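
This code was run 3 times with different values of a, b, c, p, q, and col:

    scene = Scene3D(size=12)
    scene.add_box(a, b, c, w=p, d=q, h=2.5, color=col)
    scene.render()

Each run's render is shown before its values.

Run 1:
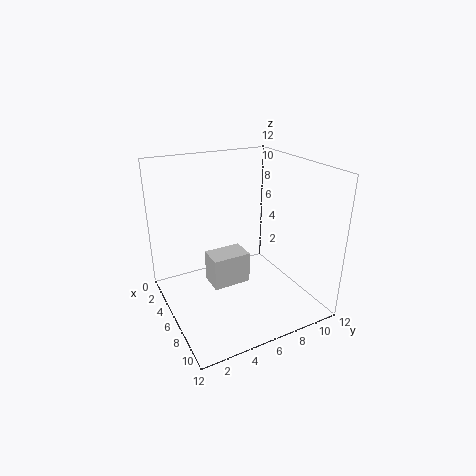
a = 6; b = 3; c = 3; p = 2; q = 3; col = 'lightgray'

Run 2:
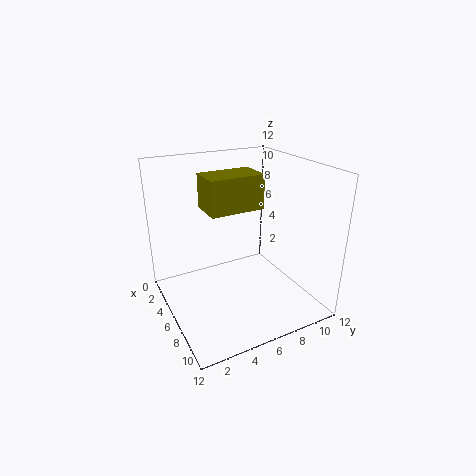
a = 6.5; b = 2.5; c = 9.5; p = 2.5; q = 4; col = 'olive'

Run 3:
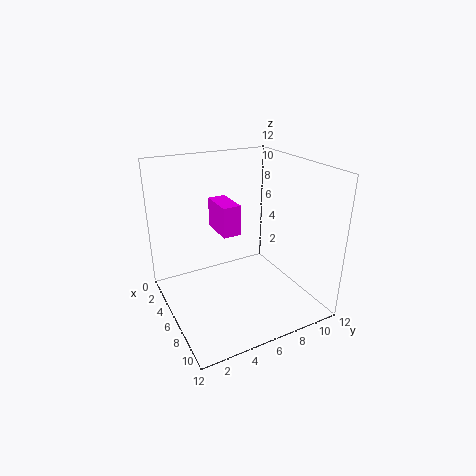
a = 3.5; b = 4.5; c = 6.5; p = 3; q = 1.5; col = 'magenta'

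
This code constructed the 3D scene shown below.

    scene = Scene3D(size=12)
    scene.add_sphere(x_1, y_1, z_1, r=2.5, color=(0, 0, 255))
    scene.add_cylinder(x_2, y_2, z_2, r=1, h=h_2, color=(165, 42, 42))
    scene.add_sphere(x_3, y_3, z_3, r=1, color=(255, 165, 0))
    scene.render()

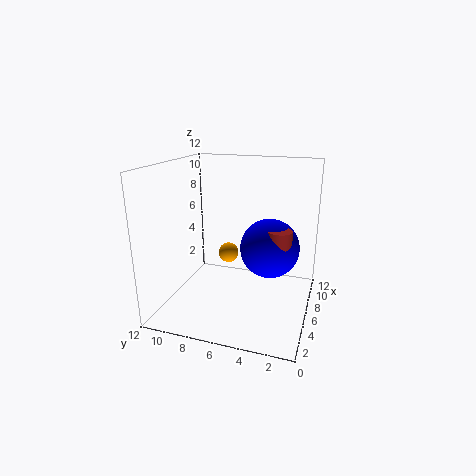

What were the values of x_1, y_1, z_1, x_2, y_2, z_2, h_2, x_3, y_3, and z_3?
x_1 = 7
y_1 = 3.5
z_1 = 5
x_2 = 6
y_2 = 2.5
z_2 = 4.5
h_2 = 2.5
x_3 = 10.5
y_3 = 8.5
z_3 = 2.5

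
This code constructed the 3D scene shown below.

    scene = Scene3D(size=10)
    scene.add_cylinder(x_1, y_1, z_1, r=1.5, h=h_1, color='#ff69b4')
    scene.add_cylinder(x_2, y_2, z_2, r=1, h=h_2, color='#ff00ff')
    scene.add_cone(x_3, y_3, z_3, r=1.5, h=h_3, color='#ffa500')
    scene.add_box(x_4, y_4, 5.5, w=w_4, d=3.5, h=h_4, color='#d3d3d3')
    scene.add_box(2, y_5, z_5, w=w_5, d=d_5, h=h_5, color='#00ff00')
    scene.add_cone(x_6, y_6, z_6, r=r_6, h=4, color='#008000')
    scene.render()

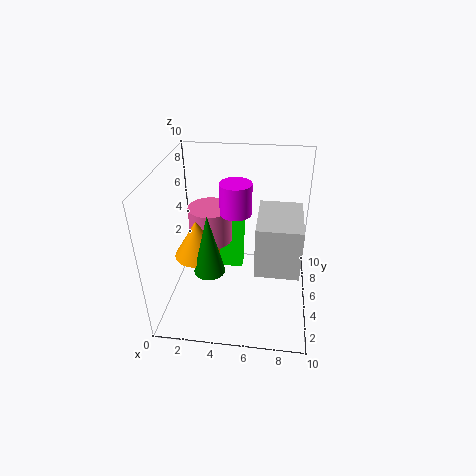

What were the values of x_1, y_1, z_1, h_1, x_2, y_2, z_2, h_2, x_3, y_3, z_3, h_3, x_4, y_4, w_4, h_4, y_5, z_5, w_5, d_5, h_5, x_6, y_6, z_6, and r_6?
x_1 = 3
y_1 = 5.5
z_1 = 4.5
h_1 = 2.5
x_2 = 5
y_2 = 4
z_2 = 7.5
h_2 = 2
x_3 = 2.5
y_3 = 3.5
z_3 = 4.5
h_3 = 2.5
x_4 = 6.5
y_4 = 0.5
w_4 = 2.5
h_4 = 3
y_5 = 7.5
z_5 = 0.5
w_5 = 3
d_5 = 1.5
h_5 = 4.5
x_6 = 3.5
y_6 = 2.5
z_6 = 4
r_6 = 1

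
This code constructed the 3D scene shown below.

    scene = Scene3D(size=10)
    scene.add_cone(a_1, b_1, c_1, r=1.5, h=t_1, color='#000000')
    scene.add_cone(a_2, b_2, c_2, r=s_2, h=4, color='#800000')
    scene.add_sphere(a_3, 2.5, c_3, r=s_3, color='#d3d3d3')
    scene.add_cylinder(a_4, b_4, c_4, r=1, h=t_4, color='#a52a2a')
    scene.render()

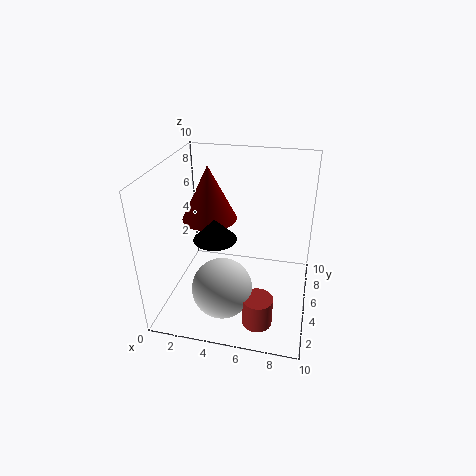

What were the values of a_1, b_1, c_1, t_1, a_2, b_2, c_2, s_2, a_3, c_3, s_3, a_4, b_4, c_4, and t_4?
a_1 = 3.5; b_1 = 4.5; c_1 = 5; t_1 = 1.5; a_2 = 2.5; b_2 = 6.5; c_2 = 5.5; s_2 = 2; a_3 = 4.5; c_3 = 2.5; s_3 = 2; a_4 = 7; b_4 = 2; c_4 = 0.5; t_4 = 2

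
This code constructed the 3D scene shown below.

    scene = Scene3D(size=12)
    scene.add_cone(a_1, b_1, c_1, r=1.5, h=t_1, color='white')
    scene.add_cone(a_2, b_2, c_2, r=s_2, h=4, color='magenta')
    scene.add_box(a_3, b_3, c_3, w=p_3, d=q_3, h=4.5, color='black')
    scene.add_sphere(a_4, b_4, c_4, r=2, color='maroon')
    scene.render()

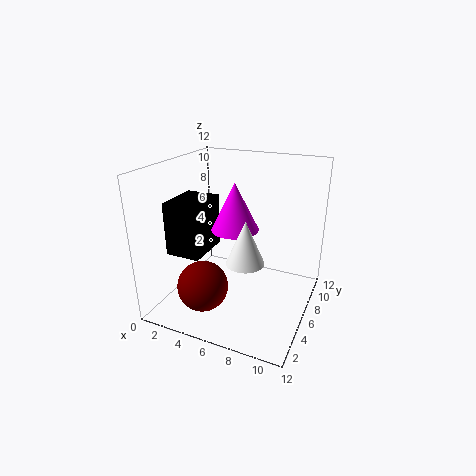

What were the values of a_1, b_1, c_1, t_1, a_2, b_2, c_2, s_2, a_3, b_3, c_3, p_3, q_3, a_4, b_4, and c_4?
a_1 = 7.5; b_1 = 4; c_1 = 5; t_1 = 3.5; a_2 = 5.5; b_2 = 6.5; c_2 = 6.5; s_2 = 2; a_3 = 0.5; b_3 = 3.5; c_3 = 4.5; p_3 = 3; q_3 = 4; a_4 = 4.5; b_4 = 2.5; c_4 = 3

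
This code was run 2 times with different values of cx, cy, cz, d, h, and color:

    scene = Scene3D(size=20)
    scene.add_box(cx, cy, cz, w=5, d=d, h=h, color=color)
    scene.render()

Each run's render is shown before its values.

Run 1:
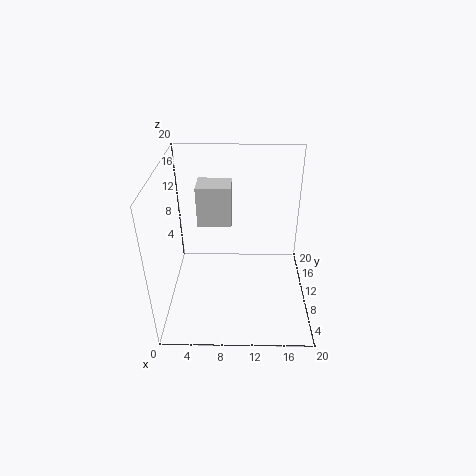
cx = 4, cy = 13, cz = 10, d = 4, h = 6, color = 'lightgray'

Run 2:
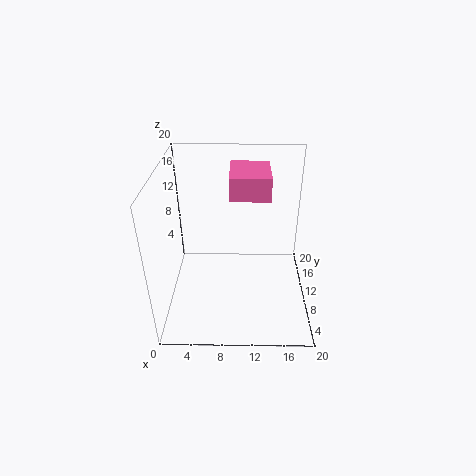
cx = 9, cy = 7, cz = 17, d = 6, h = 3, color = 'hotpink'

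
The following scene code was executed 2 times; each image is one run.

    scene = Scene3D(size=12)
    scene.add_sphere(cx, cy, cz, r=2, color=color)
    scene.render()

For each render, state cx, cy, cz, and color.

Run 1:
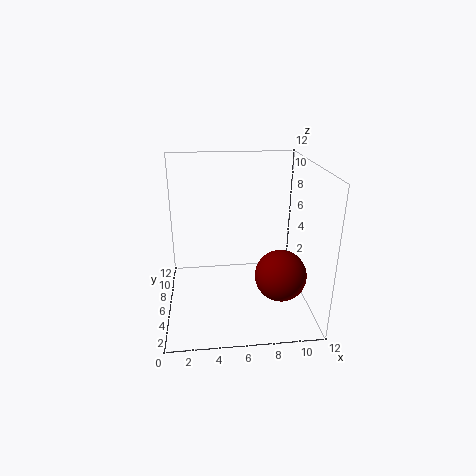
cx = 9
cy = 3
cz = 4
color = 'maroon'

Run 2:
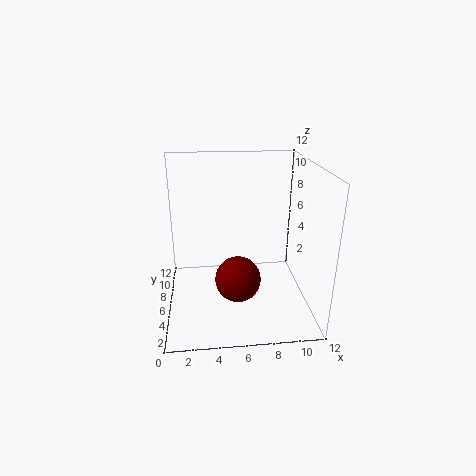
cx = 6
cy = 6
cz = 2
color = 'maroon'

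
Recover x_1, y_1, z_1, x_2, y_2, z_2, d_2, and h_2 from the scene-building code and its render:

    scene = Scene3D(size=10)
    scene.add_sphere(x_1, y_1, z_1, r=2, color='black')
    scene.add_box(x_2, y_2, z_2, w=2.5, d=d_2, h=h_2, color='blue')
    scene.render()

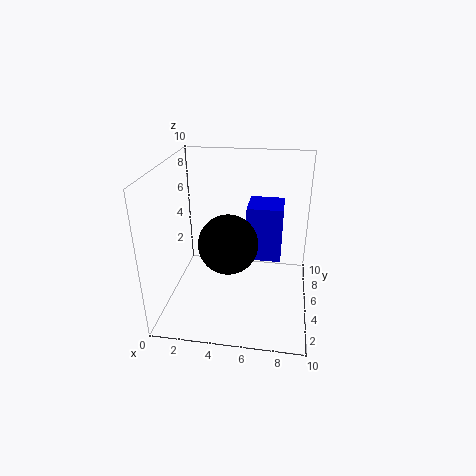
x_1 = 4.5, y_1 = 4, z_1 = 5, x_2 = 5.5, y_2 = 5.5, z_2 = 3, d_2 = 2.5, h_2 = 4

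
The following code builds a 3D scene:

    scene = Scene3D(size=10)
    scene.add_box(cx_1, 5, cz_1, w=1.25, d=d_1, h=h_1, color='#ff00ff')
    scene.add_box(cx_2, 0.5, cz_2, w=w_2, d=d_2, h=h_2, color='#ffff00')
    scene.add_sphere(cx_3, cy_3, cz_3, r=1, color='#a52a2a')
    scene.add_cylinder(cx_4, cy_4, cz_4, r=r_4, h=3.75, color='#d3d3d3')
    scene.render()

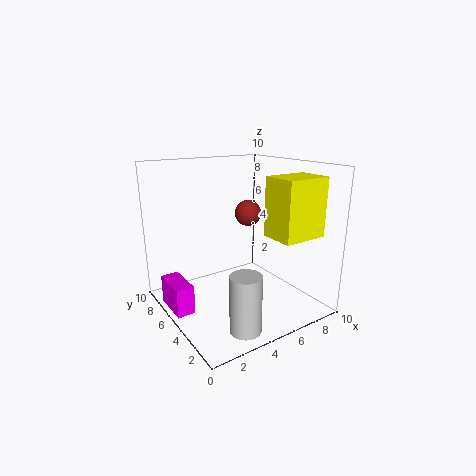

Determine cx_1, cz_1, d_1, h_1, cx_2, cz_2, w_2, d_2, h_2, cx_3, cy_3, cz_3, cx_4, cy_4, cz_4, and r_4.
cx_1 = 0.25
cz_1 = 0.25
d_1 = 2.75
h_1 = 2
cx_2 = 5.5
cz_2 = 5.75
w_2 = 3
d_2 = 2.25
h_2 = 3.75
cx_3 = 7.25
cy_3 = 7
cz_3 = 6
cx_4 = 3.25
cy_4 = 1.5
cz_4 = 0.25
r_4 = 1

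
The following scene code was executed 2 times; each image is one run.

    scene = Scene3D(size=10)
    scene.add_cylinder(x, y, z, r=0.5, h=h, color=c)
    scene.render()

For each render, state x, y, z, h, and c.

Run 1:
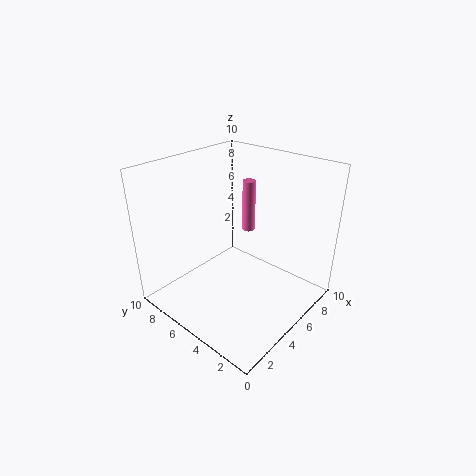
x = 8
y = 6.5
z = 4
h = 4
c = 'hotpink'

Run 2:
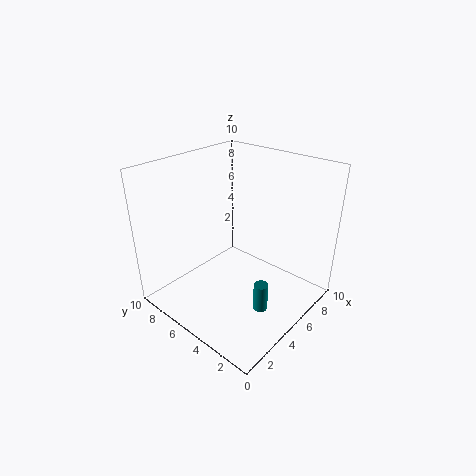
x = 4.5
y = 2.5
z = 0.5
h = 2
c = 'teal'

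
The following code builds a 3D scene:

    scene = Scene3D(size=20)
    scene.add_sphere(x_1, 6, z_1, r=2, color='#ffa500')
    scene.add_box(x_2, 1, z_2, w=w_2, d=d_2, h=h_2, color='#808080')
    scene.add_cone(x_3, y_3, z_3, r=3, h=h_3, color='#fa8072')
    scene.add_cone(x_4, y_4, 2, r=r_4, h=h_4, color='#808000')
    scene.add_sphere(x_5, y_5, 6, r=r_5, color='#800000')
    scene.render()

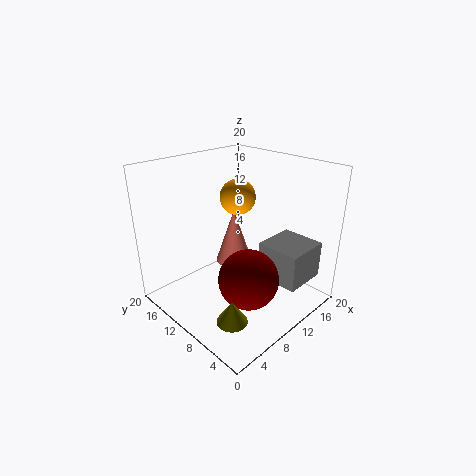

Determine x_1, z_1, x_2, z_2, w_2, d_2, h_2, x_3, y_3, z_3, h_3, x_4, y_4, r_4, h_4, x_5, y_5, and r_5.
x_1 = 6, z_1 = 18, x_2 = 11, z_2 = 5, w_2 = 6, d_2 = 6, h_2 = 5, x_3 = 15, y_3 = 16, z_3 = 2, h_3 = 9, x_4 = 4, y_4 = 5, r_4 = 2, h_4 = 3, x_5 = 8, y_5 = 6, r_5 = 4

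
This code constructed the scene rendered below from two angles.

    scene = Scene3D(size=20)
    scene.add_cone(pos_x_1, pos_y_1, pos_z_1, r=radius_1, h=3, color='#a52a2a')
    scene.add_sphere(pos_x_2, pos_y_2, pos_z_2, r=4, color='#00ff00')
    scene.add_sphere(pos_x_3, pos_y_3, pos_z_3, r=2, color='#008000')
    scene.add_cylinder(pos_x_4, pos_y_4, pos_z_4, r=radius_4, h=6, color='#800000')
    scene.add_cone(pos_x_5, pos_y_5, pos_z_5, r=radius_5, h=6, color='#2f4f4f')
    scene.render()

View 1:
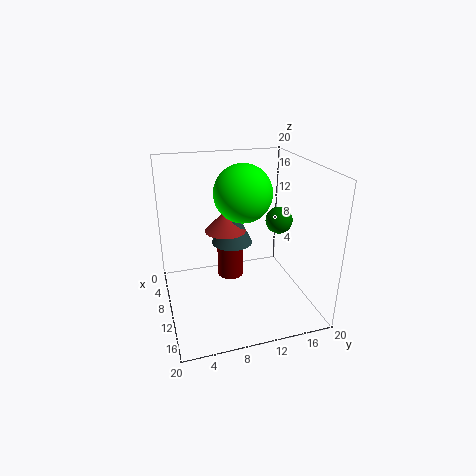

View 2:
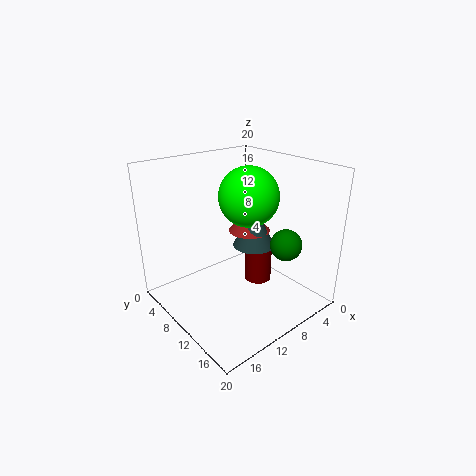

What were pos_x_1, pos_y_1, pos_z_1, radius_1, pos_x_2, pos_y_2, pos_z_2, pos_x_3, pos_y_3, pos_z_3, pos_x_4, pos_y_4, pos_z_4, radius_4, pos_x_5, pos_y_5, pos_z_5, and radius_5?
pos_x_1 = 7, pos_y_1 = 9, pos_z_1 = 10, radius_1 = 3, pos_x_2 = 9, pos_y_2 = 11, pos_z_2 = 16, pos_x_3 = 8, pos_y_3 = 17, pos_z_3 = 11, pos_x_4 = 6, pos_y_4 = 10, pos_z_4 = 2, radius_4 = 2, pos_x_5 = 7, pos_y_5 = 10, pos_z_5 = 8, radius_5 = 3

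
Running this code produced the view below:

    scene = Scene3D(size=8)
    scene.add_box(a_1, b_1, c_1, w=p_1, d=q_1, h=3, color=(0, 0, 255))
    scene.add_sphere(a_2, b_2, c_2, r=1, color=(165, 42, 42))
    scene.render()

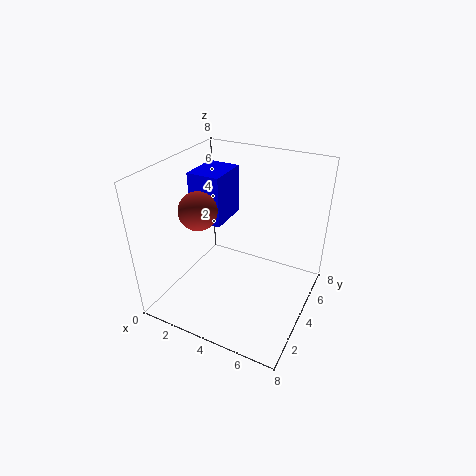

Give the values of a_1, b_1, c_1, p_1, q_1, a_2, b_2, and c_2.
a_1 = 0.5
b_1 = 4.5
c_1 = 4
p_1 = 2
q_1 = 2.5
a_2 = 2.5
b_2 = 2.5
c_2 = 6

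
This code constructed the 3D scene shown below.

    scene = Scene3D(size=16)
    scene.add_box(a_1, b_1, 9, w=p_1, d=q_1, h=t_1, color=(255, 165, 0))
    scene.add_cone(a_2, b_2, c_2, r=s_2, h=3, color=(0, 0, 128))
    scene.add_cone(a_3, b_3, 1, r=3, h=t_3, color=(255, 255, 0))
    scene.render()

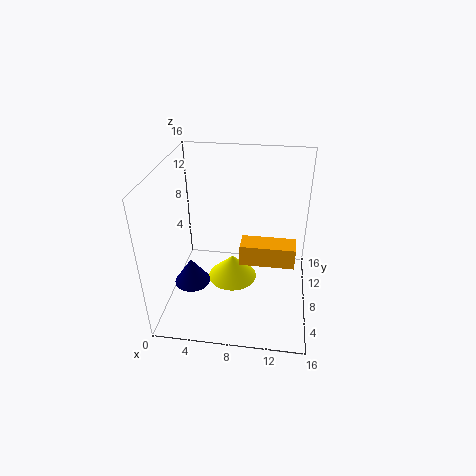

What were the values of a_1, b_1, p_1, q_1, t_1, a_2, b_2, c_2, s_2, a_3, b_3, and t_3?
a_1 = 9
b_1 = 2
p_1 = 5
q_1 = 2
t_1 = 2
a_2 = 3
b_2 = 6
c_2 = 3
s_2 = 2
a_3 = 7
b_3 = 10
t_3 = 3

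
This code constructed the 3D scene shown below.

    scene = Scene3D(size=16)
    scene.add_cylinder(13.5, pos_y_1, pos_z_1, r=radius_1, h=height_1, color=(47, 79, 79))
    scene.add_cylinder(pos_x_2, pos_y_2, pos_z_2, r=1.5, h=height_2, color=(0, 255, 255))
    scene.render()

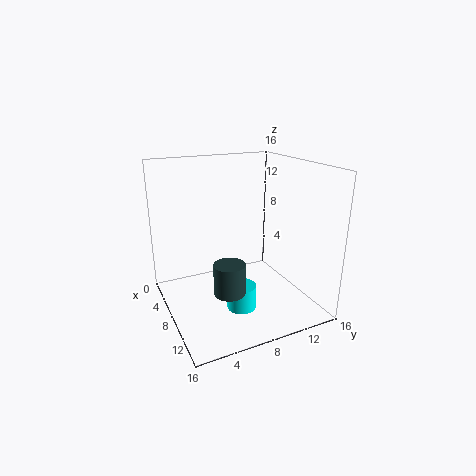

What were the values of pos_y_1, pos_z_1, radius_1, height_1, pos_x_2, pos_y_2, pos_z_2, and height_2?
pos_y_1 = 4.5; pos_z_1 = 5; radius_1 = 1.5; height_1 = 3; pos_x_2 = 12; pos_y_2 = 6.5; pos_z_2 = 2; height_2 = 2.5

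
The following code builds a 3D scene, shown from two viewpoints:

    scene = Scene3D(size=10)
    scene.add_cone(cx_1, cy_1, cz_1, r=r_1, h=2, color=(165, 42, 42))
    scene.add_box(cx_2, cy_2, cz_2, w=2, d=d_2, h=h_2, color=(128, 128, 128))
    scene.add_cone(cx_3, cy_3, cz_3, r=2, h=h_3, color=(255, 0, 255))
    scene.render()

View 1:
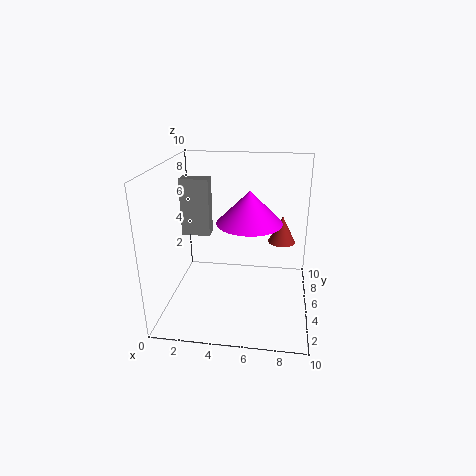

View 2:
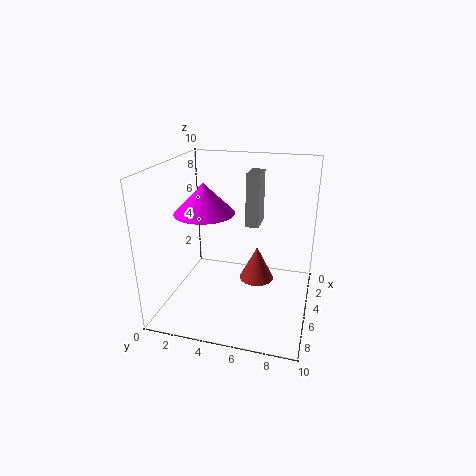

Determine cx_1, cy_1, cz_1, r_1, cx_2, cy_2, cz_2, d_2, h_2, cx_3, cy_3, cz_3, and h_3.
cx_1 = 8; cy_1 = 7; cz_1 = 4; r_1 = 1; cx_2 = 1; cy_2 = 5; cz_2 = 5; d_2 = 1; h_2 = 4; cx_3 = 6; cy_3 = 3; cz_3 = 7; h_3 = 2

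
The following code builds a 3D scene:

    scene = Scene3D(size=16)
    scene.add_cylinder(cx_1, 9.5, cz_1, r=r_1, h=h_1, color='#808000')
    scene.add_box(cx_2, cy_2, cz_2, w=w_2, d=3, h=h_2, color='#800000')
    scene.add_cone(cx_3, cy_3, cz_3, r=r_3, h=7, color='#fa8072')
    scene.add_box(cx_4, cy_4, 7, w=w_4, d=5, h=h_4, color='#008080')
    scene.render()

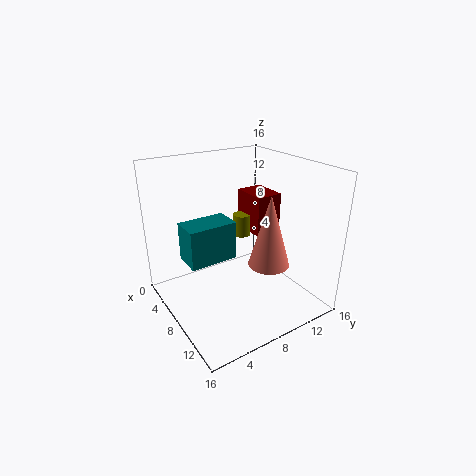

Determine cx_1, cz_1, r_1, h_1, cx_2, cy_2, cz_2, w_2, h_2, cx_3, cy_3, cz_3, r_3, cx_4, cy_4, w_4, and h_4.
cx_1 = 6.5
cz_1 = 7.5
r_1 = 1
h_1 = 2.5
cx_2 = 5
cy_2 = 10
cz_2 = 8
w_2 = 4
h_2 = 4.5
cx_3 = 13.5
cy_3 = 8
cz_3 = 7.5
r_3 = 2
cx_4 = 7
cy_4 = 1.5
w_4 = 3
h_4 = 4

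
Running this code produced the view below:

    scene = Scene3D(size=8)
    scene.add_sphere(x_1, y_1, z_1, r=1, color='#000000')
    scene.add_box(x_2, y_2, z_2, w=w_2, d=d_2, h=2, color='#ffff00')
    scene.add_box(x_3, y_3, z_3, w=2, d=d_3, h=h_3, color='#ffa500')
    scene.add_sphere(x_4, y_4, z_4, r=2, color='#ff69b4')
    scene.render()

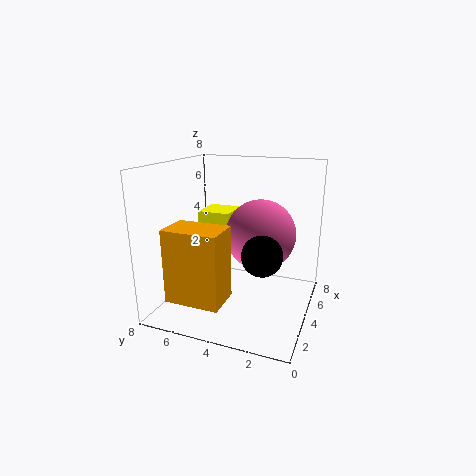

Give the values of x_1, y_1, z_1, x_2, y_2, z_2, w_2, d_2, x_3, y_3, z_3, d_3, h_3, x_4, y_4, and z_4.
x_1 = 2
y_1 = 2
z_1 = 4
x_2 = 5
y_2 = 5
z_2 = 3
w_2 = 2
d_2 = 2
x_3 = 1
y_3 = 4
z_3 = 1
d_3 = 3
h_3 = 4
x_4 = 5
y_4 = 3
z_4 = 4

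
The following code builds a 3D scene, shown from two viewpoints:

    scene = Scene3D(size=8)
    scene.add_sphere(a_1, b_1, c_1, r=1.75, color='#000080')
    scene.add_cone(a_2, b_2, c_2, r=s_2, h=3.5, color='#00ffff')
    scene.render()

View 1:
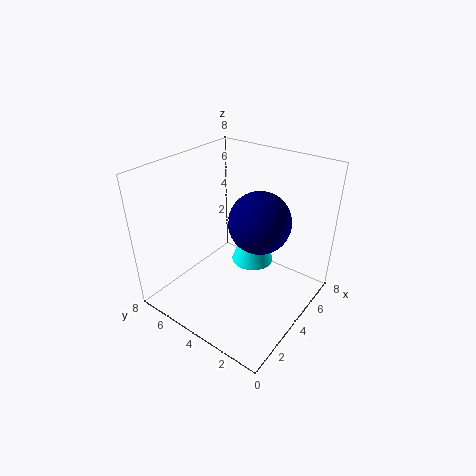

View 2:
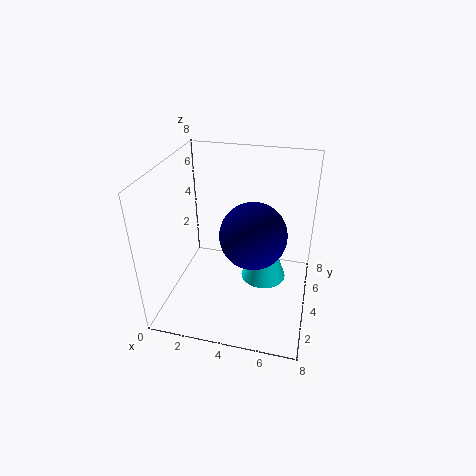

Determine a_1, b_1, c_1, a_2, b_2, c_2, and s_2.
a_1 = 5; b_1 = 3.25; c_1 = 4.75; a_2 = 5.5; b_2 = 4; c_2 = 1.75; s_2 = 1.25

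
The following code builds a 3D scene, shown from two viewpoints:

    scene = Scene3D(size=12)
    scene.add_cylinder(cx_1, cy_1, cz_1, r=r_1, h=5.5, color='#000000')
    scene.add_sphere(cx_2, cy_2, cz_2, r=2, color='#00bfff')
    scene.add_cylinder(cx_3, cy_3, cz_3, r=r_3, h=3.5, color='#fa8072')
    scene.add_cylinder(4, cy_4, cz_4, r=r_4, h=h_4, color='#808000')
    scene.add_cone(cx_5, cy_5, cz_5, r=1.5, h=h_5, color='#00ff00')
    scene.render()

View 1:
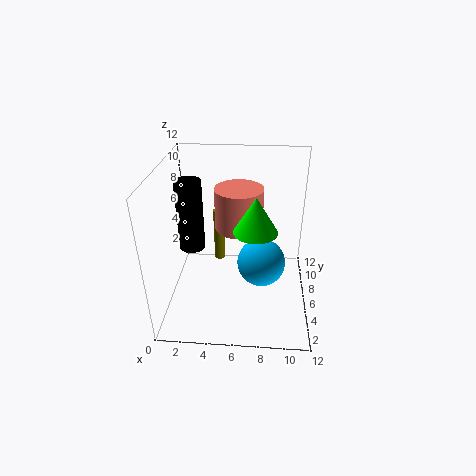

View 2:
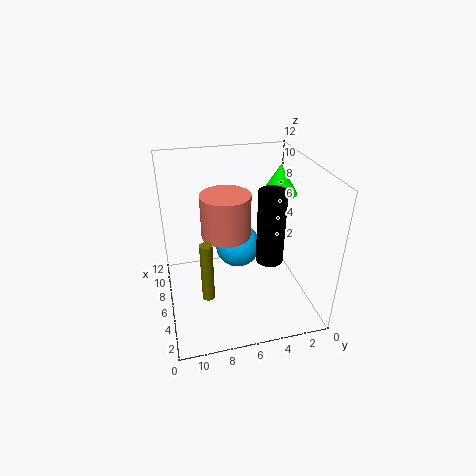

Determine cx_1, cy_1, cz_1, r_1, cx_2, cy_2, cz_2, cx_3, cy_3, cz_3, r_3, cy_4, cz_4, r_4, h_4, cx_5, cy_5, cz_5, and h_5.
cx_1 = 2.5, cy_1 = 4.5, cz_1 = 6, r_1 = 1, cx_2 = 8, cy_2 = 5.5, cz_2 = 4, cx_3 = 6, cy_3 = 7, cz_3 = 6.5, r_3 = 2, cy_4 = 9, cz_4 = 2, r_4 = 0.5, h_4 = 5, cx_5 = 7.5, cy_5 = 2, cz_5 = 9, h_5 = 2.5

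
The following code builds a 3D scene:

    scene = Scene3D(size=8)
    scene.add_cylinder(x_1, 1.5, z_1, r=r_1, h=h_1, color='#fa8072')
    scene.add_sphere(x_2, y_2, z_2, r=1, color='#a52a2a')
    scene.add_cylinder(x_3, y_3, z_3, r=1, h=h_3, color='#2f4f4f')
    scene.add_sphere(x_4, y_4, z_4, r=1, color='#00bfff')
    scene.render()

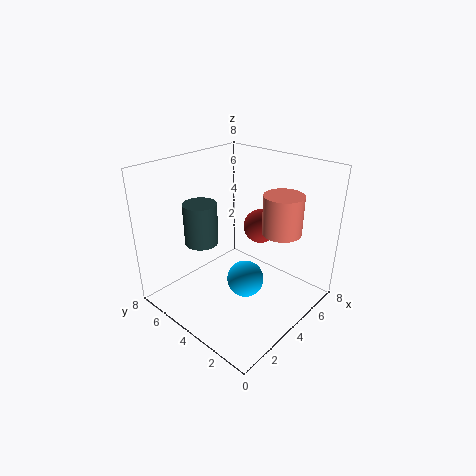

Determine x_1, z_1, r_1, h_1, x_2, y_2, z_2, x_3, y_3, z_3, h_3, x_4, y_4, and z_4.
x_1 = 4.5; z_1 = 5; r_1 = 1; h_1 = 2; x_2 = 6; y_2 = 4; z_2 = 4; x_3 = 3.5; y_3 = 6.5; z_3 = 3; h_3 = 2.5; x_4 = 3.5; y_4 = 3; z_4 = 2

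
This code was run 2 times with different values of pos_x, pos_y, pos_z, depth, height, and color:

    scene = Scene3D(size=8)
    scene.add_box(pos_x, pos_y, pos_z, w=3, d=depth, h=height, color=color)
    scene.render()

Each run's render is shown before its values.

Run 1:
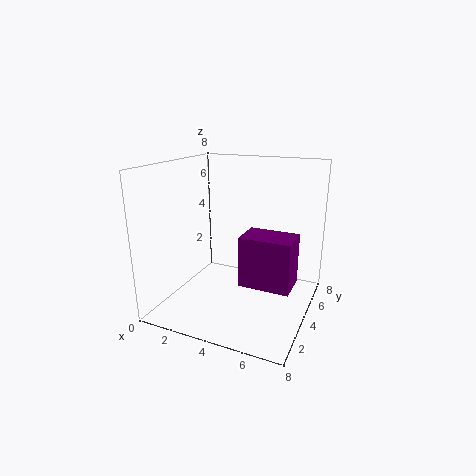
pos_x = 4
pos_y = 4
pos_z = 1
depth = 2
height = 3
color = 'purple'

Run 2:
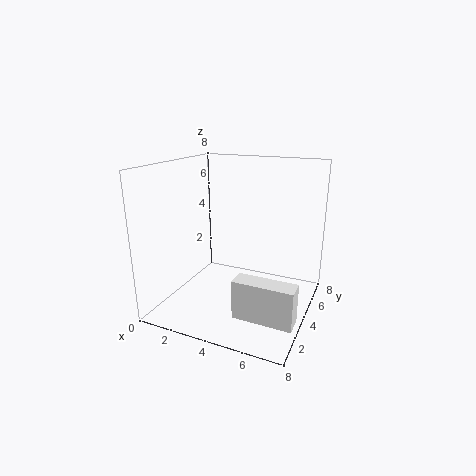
pos_x = 5
pos_y = 1
pos_z = 1
depth = 1
height = 2
color = 'white'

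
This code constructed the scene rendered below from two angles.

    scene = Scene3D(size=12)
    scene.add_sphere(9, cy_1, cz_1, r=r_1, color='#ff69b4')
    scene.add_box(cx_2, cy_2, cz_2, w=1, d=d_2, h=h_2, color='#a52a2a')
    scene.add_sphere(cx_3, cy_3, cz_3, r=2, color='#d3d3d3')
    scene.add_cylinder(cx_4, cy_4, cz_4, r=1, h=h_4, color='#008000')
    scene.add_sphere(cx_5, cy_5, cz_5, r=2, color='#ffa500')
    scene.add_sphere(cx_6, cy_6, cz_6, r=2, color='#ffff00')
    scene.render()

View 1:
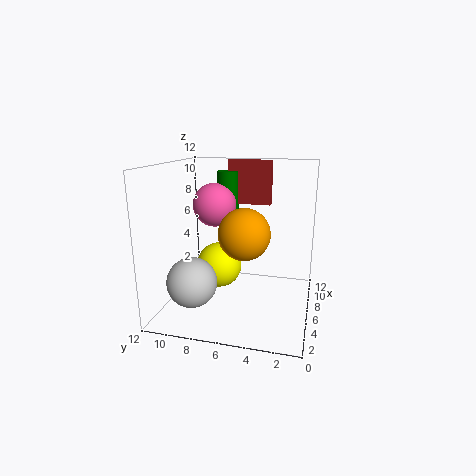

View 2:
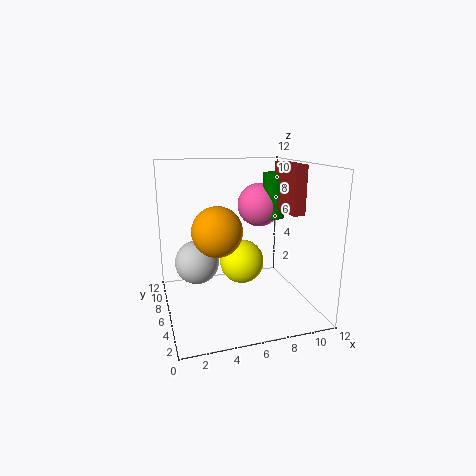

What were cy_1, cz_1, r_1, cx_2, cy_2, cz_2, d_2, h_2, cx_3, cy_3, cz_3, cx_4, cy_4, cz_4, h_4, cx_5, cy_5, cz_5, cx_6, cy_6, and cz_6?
cy_1 = 9; cz_1 = 8; r_1 = 2; cx_2 = 10; cy_2 = 4; cz_2 = 8; d_2 = 4; h_2 = 4; cx_3 = 3; cy_3 = 9; cz_3 = 3; cx_4 = 10; cy_4 = 8; cz_4 = 7; h_4 = 4; cx_5 = 4; cy_5 = 5; cz_5 = 7; cx_6 = 7; cy_6 = 8; cz_6 = 3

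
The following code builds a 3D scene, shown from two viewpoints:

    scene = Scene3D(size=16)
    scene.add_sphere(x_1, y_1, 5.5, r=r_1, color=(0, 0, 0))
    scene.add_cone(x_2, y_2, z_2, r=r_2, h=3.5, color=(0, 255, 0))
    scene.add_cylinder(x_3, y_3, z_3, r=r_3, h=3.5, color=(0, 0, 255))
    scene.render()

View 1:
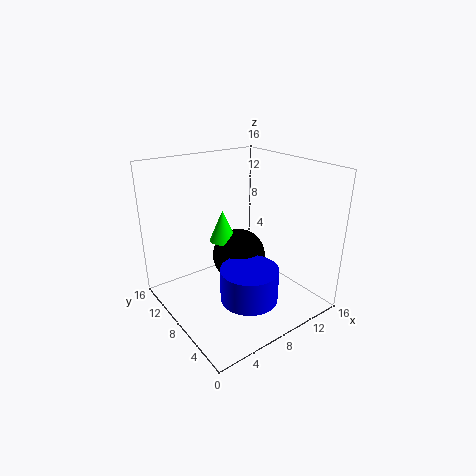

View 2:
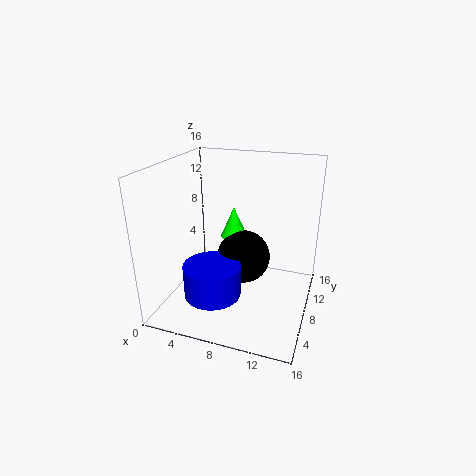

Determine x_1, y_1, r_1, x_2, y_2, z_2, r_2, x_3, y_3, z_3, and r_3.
x_1 = 8.5
y_1 = 8.5
r_1 = 3
x_2 = 7
y_2 = 9.5
z_2 = 7.5
r_2 = 1.5
x_3 = 6.5
y_3 = 4
z_3 = 3
r_3 = 3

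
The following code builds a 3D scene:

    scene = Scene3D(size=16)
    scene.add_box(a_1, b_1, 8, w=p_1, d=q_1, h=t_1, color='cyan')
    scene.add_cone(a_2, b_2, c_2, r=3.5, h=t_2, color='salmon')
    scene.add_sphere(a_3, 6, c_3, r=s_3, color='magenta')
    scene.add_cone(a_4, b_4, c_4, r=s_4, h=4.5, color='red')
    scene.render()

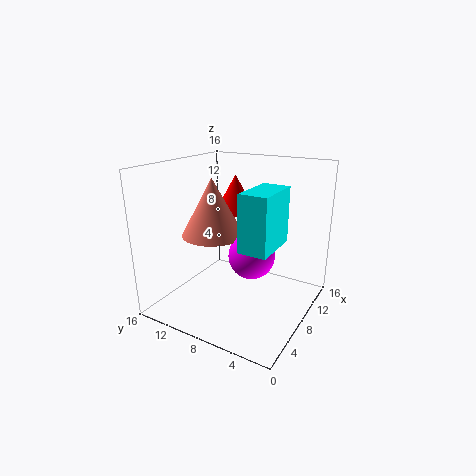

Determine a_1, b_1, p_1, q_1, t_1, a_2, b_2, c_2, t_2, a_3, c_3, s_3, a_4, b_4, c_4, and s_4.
a_1 = 4.5
b_1 = 3
p_1 = 5.5
q_1 = 3
t_1 = 6
a_2 = 7.5
b_2 = 11
c_2 = 8
t_2 = 6.5
a_3 = 7.5
c_3 = 6.5
s_3 = 2.5
a_4 = 12.5
b_4 = 11
c_4 = 9.5
s_4 = 2.5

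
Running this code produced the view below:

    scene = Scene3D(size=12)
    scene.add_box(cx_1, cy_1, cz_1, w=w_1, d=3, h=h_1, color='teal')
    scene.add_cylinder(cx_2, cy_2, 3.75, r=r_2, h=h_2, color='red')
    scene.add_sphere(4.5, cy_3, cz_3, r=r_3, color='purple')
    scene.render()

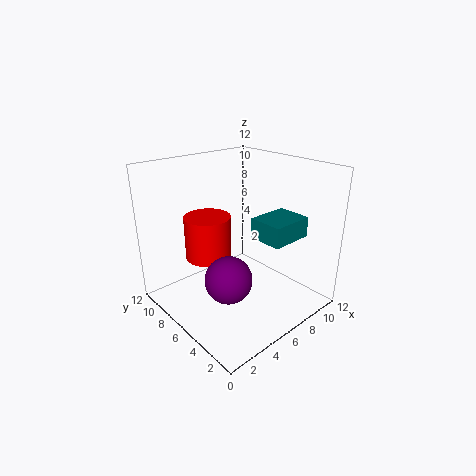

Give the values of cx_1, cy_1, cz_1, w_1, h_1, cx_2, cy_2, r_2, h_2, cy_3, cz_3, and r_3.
cx_1 = 7.25
cy_1 = 2.75
cz_1 = 5.75
w_1 = 3.75
h_1 = 1.75
cx_2 = 4.75
cy_2 = 8.5
r_2 = 2
h_2 = 3.75
cy_3 = 5.5
cz_3 = 2.75
r_3 = 2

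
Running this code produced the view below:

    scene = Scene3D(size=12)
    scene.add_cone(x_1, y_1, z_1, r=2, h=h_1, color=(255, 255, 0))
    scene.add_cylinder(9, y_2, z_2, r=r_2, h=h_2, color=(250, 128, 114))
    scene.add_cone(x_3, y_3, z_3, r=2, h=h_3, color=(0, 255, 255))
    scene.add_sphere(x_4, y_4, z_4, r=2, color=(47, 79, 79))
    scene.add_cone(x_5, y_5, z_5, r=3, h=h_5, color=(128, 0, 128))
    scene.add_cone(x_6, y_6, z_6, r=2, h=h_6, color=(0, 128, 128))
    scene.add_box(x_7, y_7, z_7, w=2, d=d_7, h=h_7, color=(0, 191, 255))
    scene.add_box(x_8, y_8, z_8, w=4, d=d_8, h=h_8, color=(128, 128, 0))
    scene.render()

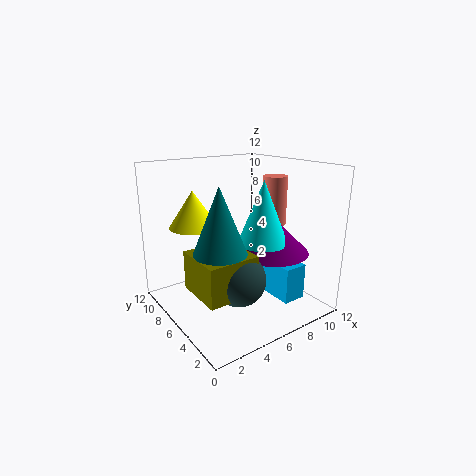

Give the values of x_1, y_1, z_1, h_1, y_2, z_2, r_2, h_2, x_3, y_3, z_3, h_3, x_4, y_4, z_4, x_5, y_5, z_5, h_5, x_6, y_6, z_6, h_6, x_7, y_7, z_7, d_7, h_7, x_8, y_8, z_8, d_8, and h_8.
x_1 = 3
y_1 = 8
z_1 = 7
h_1 = 3
y_2 = 5
z_2 = 7
r_2 = 1
h_2 = 4
x_3 = 7
y_3 = 4
z_3 = 6
h_3 = 5
x_4 = 4
y_4 = 3
z_4 = 4
x_5 = 8
y_5 = 4
z_5 = 5
h_5 = 3
x_6 = 3
y_6 = 4
z_6 = 6
h_6 = 5
x_7 = 8
y_7 = 2
z_7 = 1
d_7 = 4
h_7 = 3
x_8 = 1
y_8 = 2
z_8 = 3
d_8 = 4
h_8 = 3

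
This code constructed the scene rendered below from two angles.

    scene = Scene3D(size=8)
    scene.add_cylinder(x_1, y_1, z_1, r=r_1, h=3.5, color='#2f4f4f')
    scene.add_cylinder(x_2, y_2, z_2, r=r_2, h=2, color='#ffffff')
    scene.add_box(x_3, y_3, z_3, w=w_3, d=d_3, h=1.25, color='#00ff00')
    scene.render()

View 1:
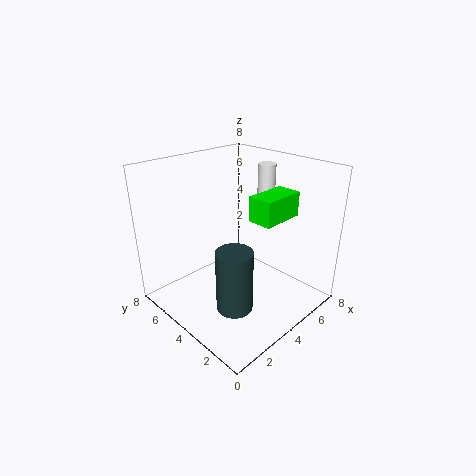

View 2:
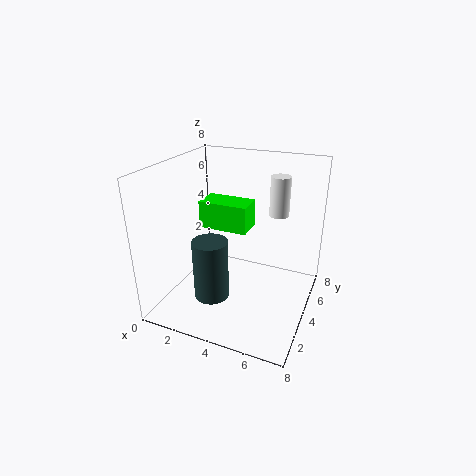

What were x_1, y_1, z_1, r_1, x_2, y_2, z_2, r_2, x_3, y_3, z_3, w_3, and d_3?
x_1 = 2.75
y_1 = 3
z_1 = 0.5
r_1 = 1
x_2 = 6.25
y_2 = 4
z_2 = 5.75
r_2 = 0.5
x_3 = 3.25
y_3 = 1.25
z_3 = 5.75
w_3 = 2.25
d_3 = 1.25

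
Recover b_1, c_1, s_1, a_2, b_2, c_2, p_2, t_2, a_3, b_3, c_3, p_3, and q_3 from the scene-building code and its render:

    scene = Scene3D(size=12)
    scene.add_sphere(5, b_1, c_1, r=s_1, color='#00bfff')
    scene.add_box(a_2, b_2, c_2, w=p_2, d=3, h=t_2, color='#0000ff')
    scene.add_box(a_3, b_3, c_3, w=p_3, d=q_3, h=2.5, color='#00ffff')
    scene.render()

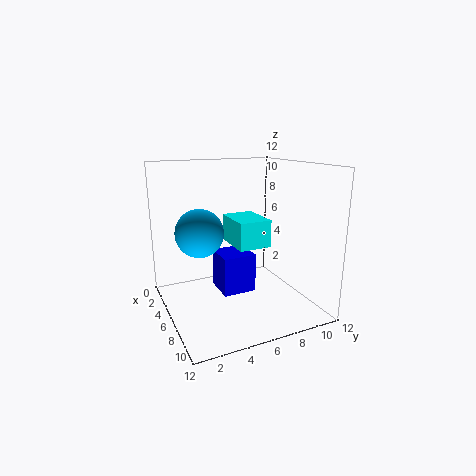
b_1 = 3; c_1 = 6.5; s_1 = 2; a_2 = 2.5; b_2 = 5; c_2 = 0.5; p_2 = 3; t_2 = 3.5; a_3 = 1.5; b_3 = 6.5; c_3 = 4.5; p_3 = 4; q_3 = 3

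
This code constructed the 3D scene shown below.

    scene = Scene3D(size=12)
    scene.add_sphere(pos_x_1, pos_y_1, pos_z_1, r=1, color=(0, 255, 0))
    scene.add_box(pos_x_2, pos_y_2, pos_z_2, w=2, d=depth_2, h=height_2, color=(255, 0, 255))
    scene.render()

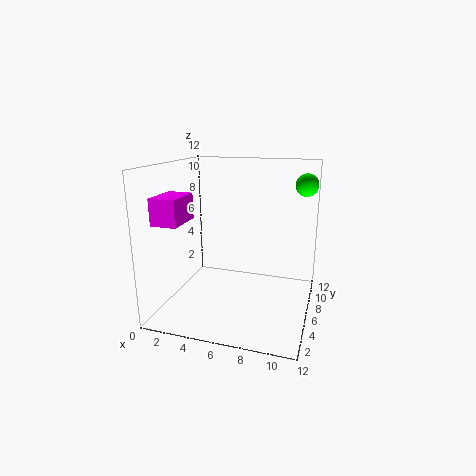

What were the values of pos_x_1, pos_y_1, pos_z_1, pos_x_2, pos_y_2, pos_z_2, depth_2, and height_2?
pos_x_1 = 11, pos_y_1 = 10, pos_z_1 = 10, pos_x_2 = 1, pos_y_2 = 1, pos_z_2 = 8, depth_2 = 3, height_2 = 2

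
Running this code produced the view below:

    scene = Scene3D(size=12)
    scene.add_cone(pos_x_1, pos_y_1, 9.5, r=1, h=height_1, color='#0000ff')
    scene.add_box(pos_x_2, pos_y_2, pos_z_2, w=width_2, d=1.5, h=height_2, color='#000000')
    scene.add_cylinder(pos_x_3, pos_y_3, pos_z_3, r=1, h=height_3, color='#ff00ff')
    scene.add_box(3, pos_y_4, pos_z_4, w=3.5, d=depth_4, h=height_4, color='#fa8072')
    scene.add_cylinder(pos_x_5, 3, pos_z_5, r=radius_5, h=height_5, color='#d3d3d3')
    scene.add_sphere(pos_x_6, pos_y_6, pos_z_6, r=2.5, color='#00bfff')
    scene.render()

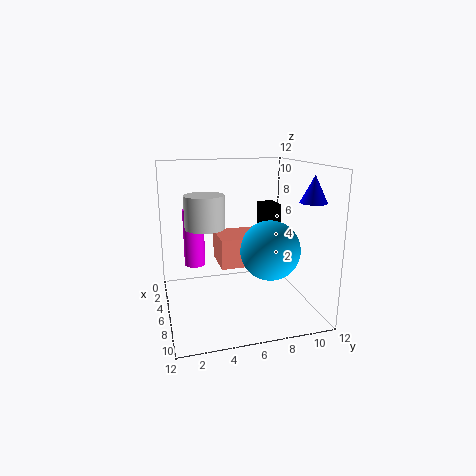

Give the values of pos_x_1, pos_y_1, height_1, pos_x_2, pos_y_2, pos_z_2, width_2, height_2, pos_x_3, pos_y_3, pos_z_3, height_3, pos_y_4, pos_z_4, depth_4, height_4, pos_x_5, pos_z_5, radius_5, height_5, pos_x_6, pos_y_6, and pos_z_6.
pos_x_1 = 10; pos_y_1 = 10.5; height_1 = 2; pos_x_2 = 3.5; pos_y_2 = 8.5; pos_z_2 = 5.5; width_2 = 2; height_2 = 3; pos_x_3 = 1; pos_y_3 = 3; pos_z_3 = 2; height_3 = 5.5; pos_y_4 = 4.5; pos_z_4 = 3.5; depth_4 = 4; height_4 = 2.5; pos_x_5 = 7.5; pos_z_5 = 7.5; radius_5 = 1.5; height_5 = 2.5; pos_x_6 = 7; pos_y_6 = 8.5; pos_z_6 = 5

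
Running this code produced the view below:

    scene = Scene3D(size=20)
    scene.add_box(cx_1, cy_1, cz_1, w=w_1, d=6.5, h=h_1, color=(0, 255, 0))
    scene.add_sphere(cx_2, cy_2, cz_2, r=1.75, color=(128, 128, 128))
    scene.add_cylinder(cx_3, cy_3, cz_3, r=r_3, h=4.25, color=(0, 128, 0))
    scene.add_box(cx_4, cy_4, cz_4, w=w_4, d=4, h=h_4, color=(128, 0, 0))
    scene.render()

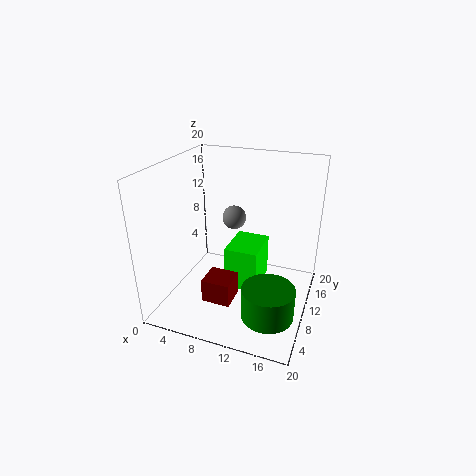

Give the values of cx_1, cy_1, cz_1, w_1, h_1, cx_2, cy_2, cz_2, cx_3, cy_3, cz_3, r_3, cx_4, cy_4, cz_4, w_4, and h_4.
cx_1 = 7.5, cy_1 = 10.75, cz_1 = 0.75, w_1 = 5, h_1 = 6.5, cx_2 = 8, cy_2 = 13.75, cz_2 = 11.25, cx_3 = 15.75, cy_3 = 5.75, cz_3 = 1.5, r_3 = 3.5, cx_4 = 5.5, cy_4 = 6.75, cz_4 = 0.25, w_4 = 4.25, h_4 = 3.5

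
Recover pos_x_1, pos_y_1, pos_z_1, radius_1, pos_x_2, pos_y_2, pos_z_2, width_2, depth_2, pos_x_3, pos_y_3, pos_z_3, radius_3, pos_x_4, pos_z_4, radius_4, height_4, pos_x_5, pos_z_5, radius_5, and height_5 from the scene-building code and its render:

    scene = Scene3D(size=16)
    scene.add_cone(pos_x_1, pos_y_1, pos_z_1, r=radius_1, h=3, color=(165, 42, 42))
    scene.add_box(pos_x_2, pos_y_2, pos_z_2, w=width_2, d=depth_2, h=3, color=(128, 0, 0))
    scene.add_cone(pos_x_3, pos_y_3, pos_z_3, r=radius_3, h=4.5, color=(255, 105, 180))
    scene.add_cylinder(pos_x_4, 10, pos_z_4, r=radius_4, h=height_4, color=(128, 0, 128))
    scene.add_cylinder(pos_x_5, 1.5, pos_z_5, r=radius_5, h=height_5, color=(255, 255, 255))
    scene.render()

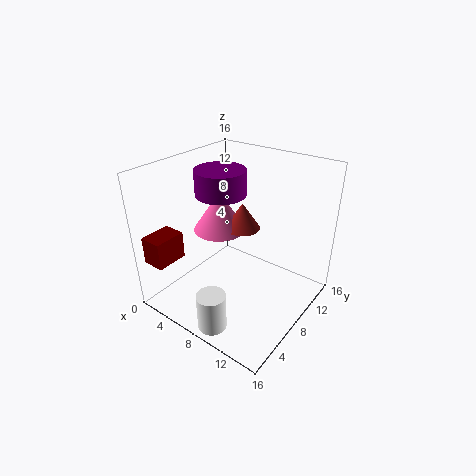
pos_x_1 = 7.5
pos_y_1 = 9.5
pos_z_1 = 8.5
radius_1 = 2
pos_x_2 = 1
pos_y_2 = 0.5
pos_z_2 = 6
width_2 = 2.5
depth_2 = 3.5
pos_x_3 = 5
pos_y_3 = 8.5
pos_z_3 = 8
radius_3 = 3
pos_x_4 = 4
pos_z_4 = 11.5
radius_4 = 3
height_4 = 3
pos_x_5 = 9.5
pos_z_5 = 1
radius_5 = 1.5
height_5 = 4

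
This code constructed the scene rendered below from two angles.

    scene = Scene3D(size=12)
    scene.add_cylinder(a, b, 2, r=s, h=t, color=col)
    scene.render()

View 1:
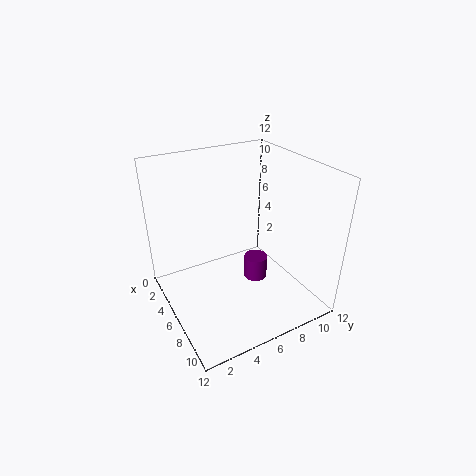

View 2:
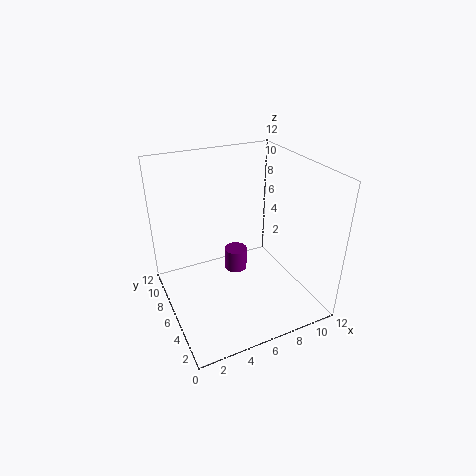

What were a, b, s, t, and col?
a = 6.5
b = 7.5
s = 1
t = 2
col = 'purple'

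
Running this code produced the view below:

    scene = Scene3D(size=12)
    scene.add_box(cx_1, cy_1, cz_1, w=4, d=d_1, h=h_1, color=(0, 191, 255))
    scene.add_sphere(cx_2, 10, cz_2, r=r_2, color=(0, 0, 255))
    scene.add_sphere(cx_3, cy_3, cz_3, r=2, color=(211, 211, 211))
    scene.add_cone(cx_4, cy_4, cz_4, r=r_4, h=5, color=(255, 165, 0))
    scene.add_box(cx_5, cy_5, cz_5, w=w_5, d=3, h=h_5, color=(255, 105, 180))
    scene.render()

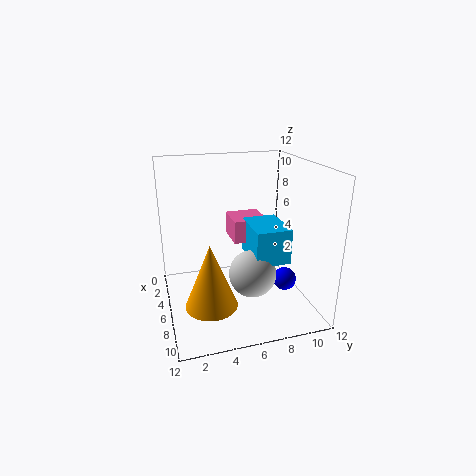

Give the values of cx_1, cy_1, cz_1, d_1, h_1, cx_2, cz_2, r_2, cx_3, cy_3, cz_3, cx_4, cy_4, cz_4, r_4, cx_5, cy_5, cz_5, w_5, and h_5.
cx_1 = 4; cy_1 = 7; cz_1 = 4; d_1 = 3; h_1 = 3; cx_2 = 7; cz_2 = 2; r_2 = 1; cx_3 = 7; cy_3 = 7; cz_3 = 3; cx_4 = 9; cy_4 = 3; cz_4 = 2; r_4 = 2; cx_5 = 2; cy_5 = 6; cz_5 = 5; w_5 = 3; h_5 = 2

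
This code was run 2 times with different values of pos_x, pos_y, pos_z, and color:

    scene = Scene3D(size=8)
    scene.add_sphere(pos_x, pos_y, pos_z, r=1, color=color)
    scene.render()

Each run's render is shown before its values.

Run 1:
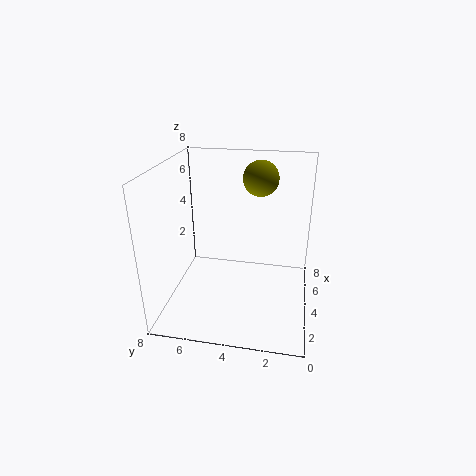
pos_x = 5.5
pos_y = 3
pos_z = 7
color = 'olive'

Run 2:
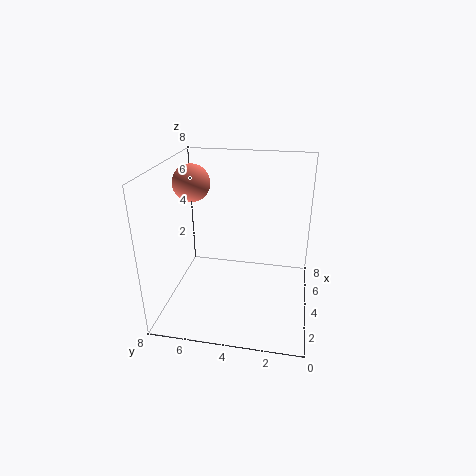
pos_x = 4
pos_y = 6.5
pos_z = 7
color = 'salmon'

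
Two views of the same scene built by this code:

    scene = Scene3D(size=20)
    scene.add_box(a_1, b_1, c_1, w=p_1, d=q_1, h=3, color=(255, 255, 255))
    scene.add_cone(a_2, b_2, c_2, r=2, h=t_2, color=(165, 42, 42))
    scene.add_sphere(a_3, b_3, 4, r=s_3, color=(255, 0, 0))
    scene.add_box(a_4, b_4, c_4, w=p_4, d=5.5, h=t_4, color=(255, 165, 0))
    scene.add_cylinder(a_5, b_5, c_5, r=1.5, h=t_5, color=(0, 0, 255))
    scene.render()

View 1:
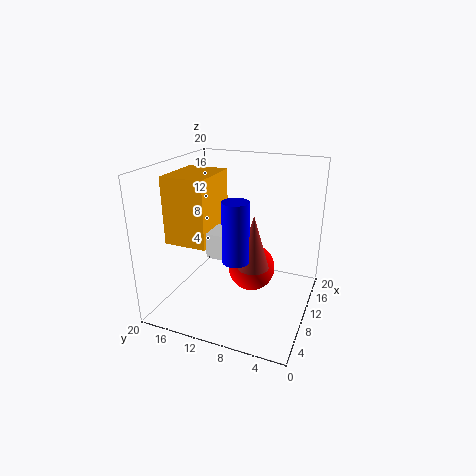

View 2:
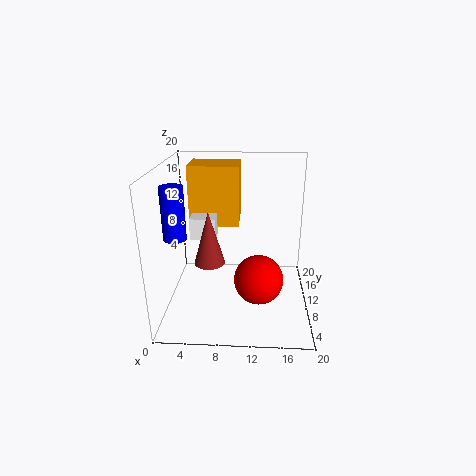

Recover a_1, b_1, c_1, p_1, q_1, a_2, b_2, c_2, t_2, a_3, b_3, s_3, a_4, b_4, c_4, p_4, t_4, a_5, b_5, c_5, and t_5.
a_1 = 3.5, b_1 = 9, c_1 = 10, p_1 = 3.5, q_1 = 2.5, a_2 = 6.5, b_2 = 6.5, c_2 = 8, t_2 = 7, a_3 = 13, b_3 = 9, s_3 = 3.5, a_4 = 3, b_4 = 11.5, c_4 = 11, p_4 = 7, t_4 = 8.5, a_5 = 2, b_5 = 7, c_5 = 11, t_5 = 7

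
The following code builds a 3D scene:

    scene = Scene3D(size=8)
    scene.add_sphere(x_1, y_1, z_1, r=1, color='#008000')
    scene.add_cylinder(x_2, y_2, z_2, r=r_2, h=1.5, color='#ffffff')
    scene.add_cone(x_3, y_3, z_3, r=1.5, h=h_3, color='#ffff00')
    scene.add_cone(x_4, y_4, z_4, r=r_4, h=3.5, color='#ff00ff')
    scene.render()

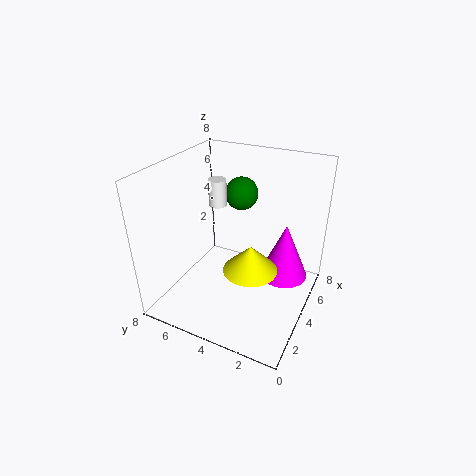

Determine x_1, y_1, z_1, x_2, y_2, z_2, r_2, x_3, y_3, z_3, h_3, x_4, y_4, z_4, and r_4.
x_1 = 6.5, y_1 = 5, z_1 = 5.5, x_2 = 4.5, y_2 = 5.5, z_2 = 5.5, r_2 = 0.5, x_3 = 3.5, y_3 = 3, z_3 = 2.5, h_3 = 1.5, x_4 = 6.5, y_4 = 2, z_4 = 0.5, r_4 = 1.5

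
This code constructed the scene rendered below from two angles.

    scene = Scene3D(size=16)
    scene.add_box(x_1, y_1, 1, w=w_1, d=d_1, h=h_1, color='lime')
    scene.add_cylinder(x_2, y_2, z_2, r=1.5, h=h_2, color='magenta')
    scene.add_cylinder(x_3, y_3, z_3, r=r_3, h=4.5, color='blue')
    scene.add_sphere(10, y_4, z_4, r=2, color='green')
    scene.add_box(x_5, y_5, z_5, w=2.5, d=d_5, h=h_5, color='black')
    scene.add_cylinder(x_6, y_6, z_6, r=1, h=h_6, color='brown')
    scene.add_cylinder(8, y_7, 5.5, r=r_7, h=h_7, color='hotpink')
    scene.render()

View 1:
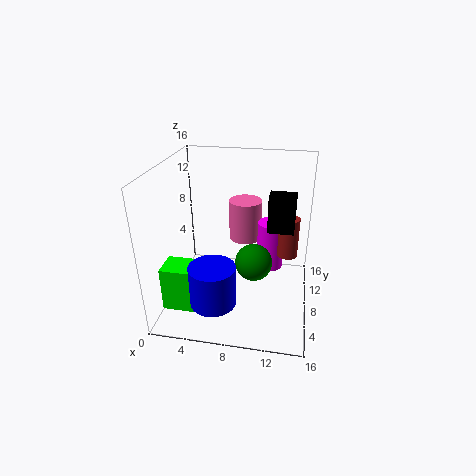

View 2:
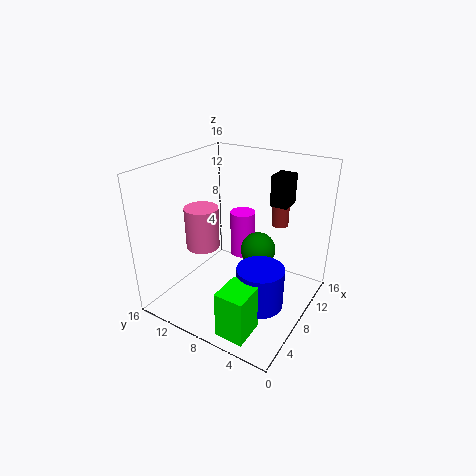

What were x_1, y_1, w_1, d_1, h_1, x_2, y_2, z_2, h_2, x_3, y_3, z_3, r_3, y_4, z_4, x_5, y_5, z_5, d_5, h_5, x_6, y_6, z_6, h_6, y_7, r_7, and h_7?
x_1 = 0.5; y_1 = 3; w_1 = 3.5; d_1 = 3; h_1 = 5; x_2 = 11.5; y_2 = 9.5; z_2 = 4; h_2 = 5.5; x_3 = 6; y_3 = 4; z_3 = 2; r_3 = 2.5; y_4 = 6.5; z_4 = 6; x_5 = 11.5; y_5 = 4; z_5 = 11; d_5 = 2; h_5 = 3.5; x_6 = 13.5; y_6 = 5.5; z_6 = 8; h_6 = 4; y_7 = 13; r_7 = 2; h_7 = 5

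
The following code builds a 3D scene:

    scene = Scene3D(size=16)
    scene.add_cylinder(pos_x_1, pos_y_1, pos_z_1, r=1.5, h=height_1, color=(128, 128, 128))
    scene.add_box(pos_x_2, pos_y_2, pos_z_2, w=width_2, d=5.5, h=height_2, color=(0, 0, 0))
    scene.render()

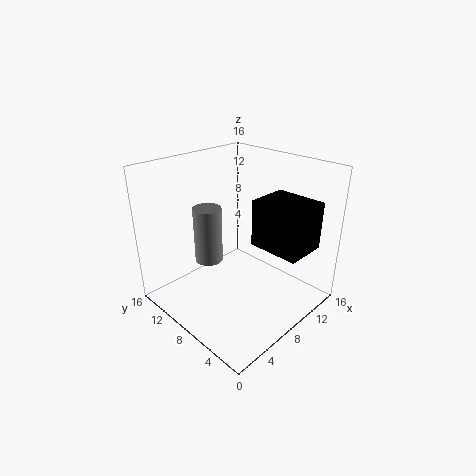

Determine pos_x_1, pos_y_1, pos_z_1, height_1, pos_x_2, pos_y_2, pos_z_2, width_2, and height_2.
pos_x_1 = 5
pos_y_1 = 9.5
pos_z_1 = 6
height_1 = 6
pos_x_2 = 8
pos_y_2 = 0.5
pos_z_2 = 8
width_2 = 4.5
height_2 = 5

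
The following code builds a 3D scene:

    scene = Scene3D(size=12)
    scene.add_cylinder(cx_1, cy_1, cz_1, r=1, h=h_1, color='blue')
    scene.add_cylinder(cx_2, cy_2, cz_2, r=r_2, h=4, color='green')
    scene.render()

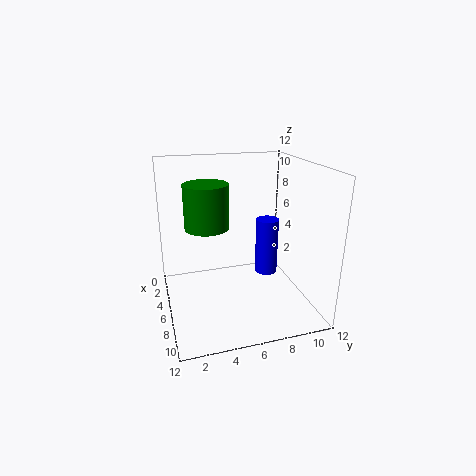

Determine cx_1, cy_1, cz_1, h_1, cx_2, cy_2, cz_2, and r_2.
cx_1 = 5, cy_1 = 9, cz_1 = 2, h_1 = 5, cx_2 = 3, cy_2 = 4, cz_2 = 6, r_2 = 2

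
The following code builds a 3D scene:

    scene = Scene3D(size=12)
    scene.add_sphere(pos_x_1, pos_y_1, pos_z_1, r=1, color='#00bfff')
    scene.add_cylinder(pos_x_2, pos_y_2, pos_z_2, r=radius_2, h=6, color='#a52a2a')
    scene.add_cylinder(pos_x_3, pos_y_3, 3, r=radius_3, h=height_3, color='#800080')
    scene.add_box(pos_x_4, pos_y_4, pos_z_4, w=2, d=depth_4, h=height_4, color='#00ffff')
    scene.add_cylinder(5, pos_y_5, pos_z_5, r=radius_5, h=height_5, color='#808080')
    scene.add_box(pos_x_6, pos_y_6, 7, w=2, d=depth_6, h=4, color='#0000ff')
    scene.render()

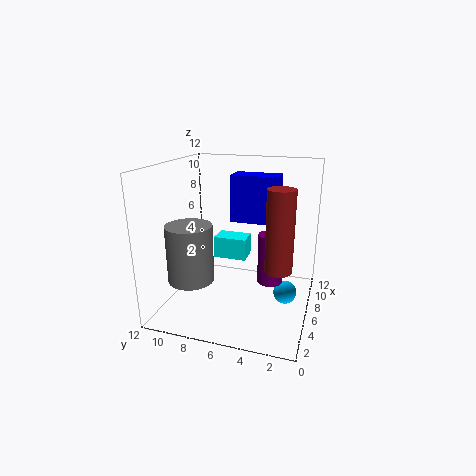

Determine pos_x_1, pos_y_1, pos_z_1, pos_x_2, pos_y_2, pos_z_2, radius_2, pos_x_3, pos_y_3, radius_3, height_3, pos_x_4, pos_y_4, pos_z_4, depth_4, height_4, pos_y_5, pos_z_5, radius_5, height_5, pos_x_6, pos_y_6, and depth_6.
pos_x_1 = 7; pos_y_1 = 2; pos_z_1 = 1; pos_x_2 = 3; pos_y_2 = 2; pos_z_2 = 5; radius_2 = 1; pos_x_3 = 5; pos_y_3 = 3; radius_3 = 1; height_3 = 4; pos_x_4 = 8; pos_y_4 = 6; pos_z_4 = 3; depth_4 = 3; height_4 = 2; pos_y_5 = 10; pos_z_5 = 2; radius_5 = 2; height_5 = 5; pos_x_6 = 7; pos_y_6 = 3; depth_6 = 4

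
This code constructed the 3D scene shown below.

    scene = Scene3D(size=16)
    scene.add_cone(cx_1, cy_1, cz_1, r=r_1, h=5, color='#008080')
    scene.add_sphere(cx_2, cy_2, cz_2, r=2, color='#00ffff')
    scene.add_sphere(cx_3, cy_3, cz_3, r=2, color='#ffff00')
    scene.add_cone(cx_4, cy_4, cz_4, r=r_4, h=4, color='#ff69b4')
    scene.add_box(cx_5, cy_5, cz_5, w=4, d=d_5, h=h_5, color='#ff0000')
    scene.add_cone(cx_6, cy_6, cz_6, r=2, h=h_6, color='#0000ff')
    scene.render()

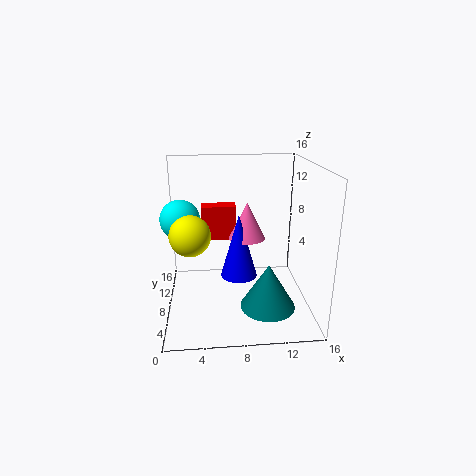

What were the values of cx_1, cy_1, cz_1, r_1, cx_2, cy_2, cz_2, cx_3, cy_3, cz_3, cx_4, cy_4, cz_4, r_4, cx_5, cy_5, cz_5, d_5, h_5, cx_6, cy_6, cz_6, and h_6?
cx_1 = 11
cy_1 = 5
cz_1 = 1
r_1 = 3
cx_2 = 2
cy_2 = 6
cz_2 = 11
cx_3 = 3
cy_3 = 4
cz_3 = 10
cx_4 = 9
cy_4 = 8
cz_4 = 8
r_4 = 2
cx_5 = 4
cy_5 = 10
cz_5 = 7
d_5 = 2
h_5 = 4
cx_6 = 8
cy_6 = 7
cz_6 = 4
h_6 = 7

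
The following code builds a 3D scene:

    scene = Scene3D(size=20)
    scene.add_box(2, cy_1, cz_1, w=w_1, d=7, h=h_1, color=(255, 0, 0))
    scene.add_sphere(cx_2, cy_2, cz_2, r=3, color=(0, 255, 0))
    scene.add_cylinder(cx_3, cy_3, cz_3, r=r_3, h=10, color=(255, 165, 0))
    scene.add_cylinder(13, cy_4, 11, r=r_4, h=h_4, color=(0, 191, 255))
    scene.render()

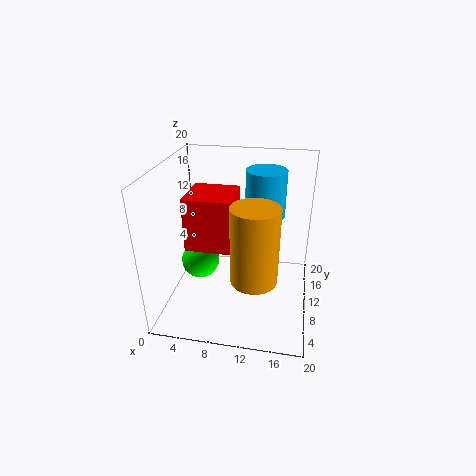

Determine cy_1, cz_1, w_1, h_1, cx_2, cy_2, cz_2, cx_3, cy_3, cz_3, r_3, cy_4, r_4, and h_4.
cy_1 = 10
cz_1 = 7
w_1 = 7
h_1 = 8
cx_2 = 3
cy_2 = 14
cz_2 = 3
cx_3 = 13
cy_3 = 5
cz_3 = 7
r_3 = 3
cy_4 = 16
r_4 = 3
h_4 = 7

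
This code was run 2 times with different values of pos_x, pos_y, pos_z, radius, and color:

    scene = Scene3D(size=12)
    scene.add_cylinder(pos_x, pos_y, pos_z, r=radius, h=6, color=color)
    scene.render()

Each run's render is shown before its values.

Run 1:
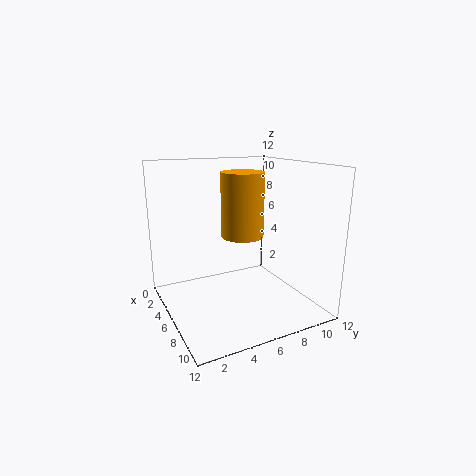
pos_x = 3; pos_y = 8; pos_z = 5; radius = 2; color = 'orange'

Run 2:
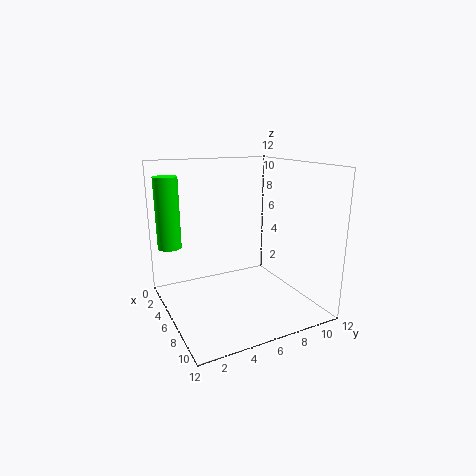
pos_x = 3; pos_y = 1; pos_z = 5; radius = 1; color = 'lime'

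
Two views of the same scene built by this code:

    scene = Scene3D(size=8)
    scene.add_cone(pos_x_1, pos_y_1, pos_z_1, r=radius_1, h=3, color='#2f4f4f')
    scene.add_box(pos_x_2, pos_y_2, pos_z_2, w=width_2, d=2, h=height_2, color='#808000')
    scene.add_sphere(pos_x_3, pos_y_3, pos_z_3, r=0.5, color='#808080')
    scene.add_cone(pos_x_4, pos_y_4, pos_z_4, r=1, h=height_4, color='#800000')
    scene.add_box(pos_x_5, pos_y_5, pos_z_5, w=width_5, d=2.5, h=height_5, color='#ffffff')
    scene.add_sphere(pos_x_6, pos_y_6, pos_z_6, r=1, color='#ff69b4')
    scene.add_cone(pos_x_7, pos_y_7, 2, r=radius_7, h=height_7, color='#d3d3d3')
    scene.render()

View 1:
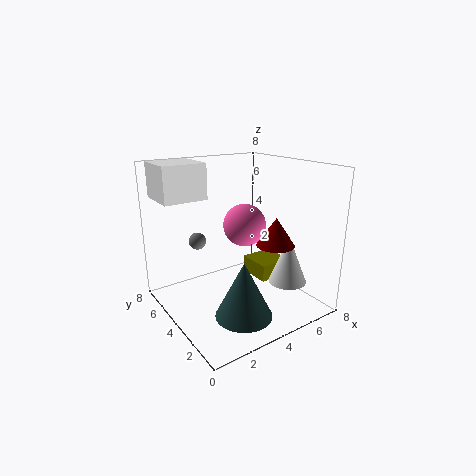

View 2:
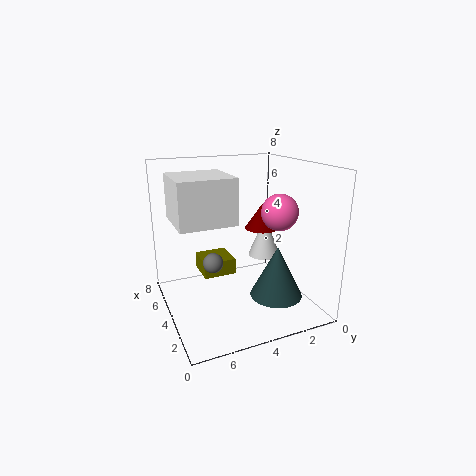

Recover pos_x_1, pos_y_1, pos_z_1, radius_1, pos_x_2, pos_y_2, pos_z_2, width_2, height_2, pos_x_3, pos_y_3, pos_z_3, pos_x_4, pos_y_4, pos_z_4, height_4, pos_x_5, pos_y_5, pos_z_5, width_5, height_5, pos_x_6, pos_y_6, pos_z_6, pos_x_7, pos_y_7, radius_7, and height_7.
pos_x_1 = 3; pos_y_1 = 2; pos_z_1 = 0.5; radius_1 = 1.5; pos_x_2 = 5.5; pos_y_2 = 3.5; pos_z_2 = 1; width_2 = 2; height_2 = 1; pos_x_3 = 2.5; pos_y_3 = 6; pos_z_3 = 3.5; pos_x_4 = 5; pos_y_4 = 2; pos_z_4 = 4; height_4 = 1.5; pos_x_5 = 0.5; pos_y_5 = 5.5; pos_z_5 = 6; width_5 = 2.5; height_5 = 2; pos_x_6 = 3; pos_y_6 = 2; pos_z_6 = 5.5; pos_x_7 = 5.5; pos_y_7 = 1.5; radius_7 = 1; height_7 = 2.5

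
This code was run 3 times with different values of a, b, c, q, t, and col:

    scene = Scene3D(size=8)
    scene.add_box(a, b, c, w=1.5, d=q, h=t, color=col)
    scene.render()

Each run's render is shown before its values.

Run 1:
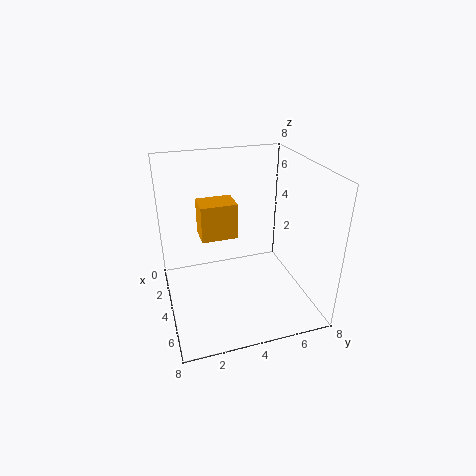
a = 2.5
b = 2
c = 4
q = 2
t = 2
col = 'orange'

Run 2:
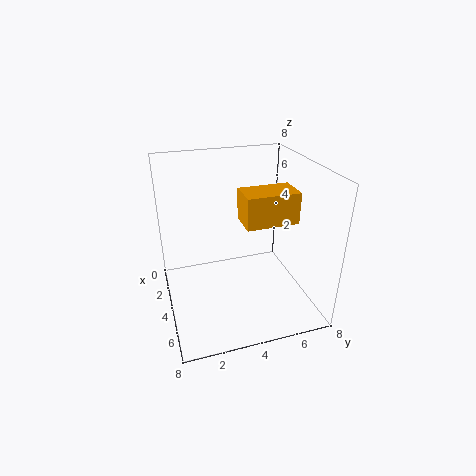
a = 5.5
b = 3.5
c = 6
q = 2.5
t = 1.5
col = 'orange'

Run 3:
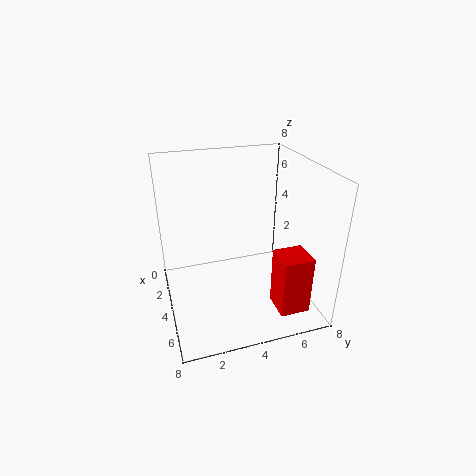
a = 6.5
b = 5
c = 1.5
q = 1.5
t = 3
col = 'red'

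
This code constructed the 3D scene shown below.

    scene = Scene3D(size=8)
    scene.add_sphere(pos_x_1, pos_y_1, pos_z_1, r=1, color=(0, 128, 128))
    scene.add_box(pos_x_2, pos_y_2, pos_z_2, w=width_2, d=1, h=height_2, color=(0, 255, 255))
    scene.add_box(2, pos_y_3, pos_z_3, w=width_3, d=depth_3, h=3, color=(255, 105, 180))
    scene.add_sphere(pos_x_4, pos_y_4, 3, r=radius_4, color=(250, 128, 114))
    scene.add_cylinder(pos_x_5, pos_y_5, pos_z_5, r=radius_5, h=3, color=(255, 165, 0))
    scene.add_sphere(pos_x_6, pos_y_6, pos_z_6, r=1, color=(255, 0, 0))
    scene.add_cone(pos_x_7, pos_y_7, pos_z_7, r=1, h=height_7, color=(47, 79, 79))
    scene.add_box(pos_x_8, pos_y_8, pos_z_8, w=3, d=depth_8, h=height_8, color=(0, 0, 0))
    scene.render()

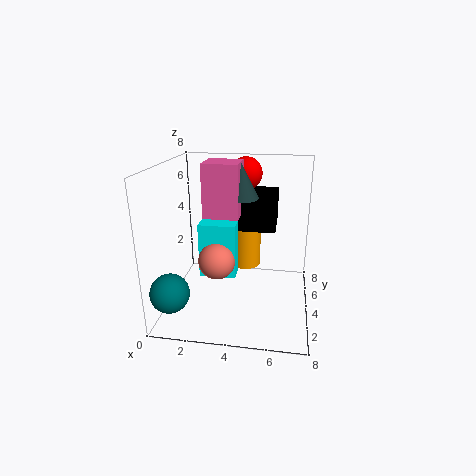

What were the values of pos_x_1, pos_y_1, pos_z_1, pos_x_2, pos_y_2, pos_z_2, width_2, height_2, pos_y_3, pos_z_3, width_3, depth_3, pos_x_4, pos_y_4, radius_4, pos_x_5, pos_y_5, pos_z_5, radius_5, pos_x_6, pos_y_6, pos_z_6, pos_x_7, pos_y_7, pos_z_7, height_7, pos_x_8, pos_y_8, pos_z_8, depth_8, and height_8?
pos_x_1 = 1, pos_y_1 = 1, pos_z_1 = 2, pos_x_2 = 2, pos_y_2 = 3, pos_z_2 = 2, width_2 = 2, height_2 = 3, pos_y_3 = 4, pos_z_3 = 5, width_3 = 2, depth_3 = 2, pos_x_4 = 3, pos_y_4 = 3, radius_4 = 1, pos_x_5 = 4, pos_y_5 = 7, pos_z_5 = 1, radius_5 = 1, pos_x_6 = 4, pos_y_6 = 7, pos_z_6 = 7, pos_x_7 = 4, pos_y_7 = 5, pos_z_7 = 6, height_7 = 2, pos_x_8 = 3, pos_y_8 = 5, pos_z_8 = 4, depth_8 = 3, height_8 = 2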